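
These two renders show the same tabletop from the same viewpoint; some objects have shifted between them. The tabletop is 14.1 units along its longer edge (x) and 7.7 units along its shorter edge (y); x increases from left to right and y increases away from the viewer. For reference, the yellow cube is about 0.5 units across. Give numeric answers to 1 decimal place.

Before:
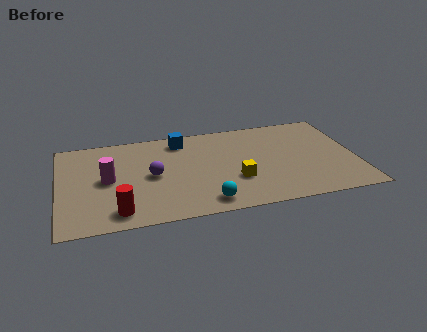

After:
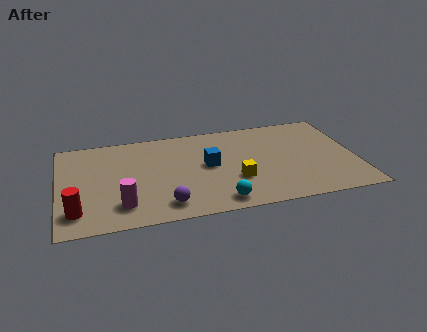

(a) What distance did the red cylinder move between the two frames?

1.9

The red cylinder was near (2.7, 1.2) before and (0.8, 1.6) after, so it travelled √(1.9² + 0.4²) ≈ 1.9 units.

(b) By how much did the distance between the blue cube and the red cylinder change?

+0.6

They were about 6.2 units apart before and 6.8 after — 0.6 units further apart.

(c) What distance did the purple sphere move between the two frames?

2.5

From (4.4, 3.8) to (4.9, 1.3), the purple sphere covered √(0.5² + 2.5²) ≈ 2.5 units.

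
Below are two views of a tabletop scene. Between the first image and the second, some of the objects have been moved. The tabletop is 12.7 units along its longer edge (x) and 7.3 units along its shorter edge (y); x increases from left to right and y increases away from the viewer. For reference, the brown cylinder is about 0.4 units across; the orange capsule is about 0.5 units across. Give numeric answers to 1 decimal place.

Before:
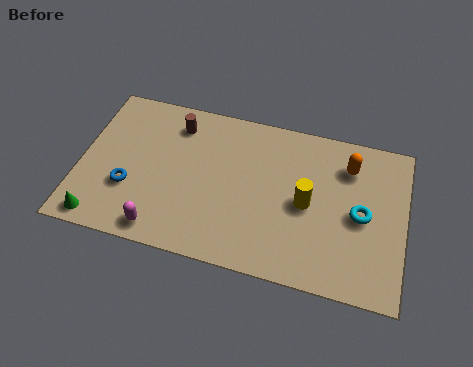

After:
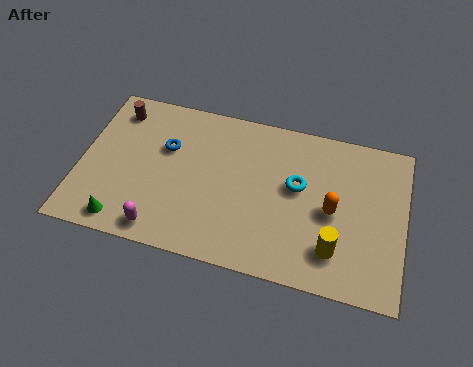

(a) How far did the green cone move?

0.9

The green cone was near (1.0, 0.8) before and (1.9, 0.9) after, so it travelled √(0.9² + 0.1²) ≈ 0.9 units.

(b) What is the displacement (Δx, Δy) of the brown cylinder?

(-2.4, 0.1)

From the two frames, the brown cylinder sits at roughly (3.6, 5.9) before and (1.2, 6.0) after.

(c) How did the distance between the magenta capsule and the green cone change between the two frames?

-0.9

They were about 2.4 units apart before and 1.5 after — 0.9 units closer together.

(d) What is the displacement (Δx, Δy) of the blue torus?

(1.3, 2.2)

From the two frames, the blue torus sits at roughly (2.0, 2.5) before and (3.3, 4.7) after.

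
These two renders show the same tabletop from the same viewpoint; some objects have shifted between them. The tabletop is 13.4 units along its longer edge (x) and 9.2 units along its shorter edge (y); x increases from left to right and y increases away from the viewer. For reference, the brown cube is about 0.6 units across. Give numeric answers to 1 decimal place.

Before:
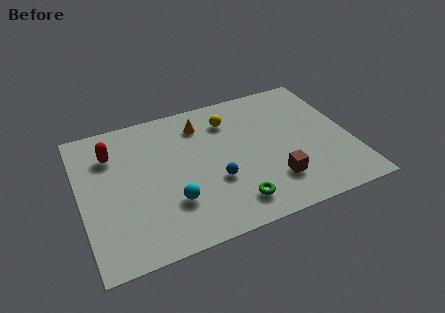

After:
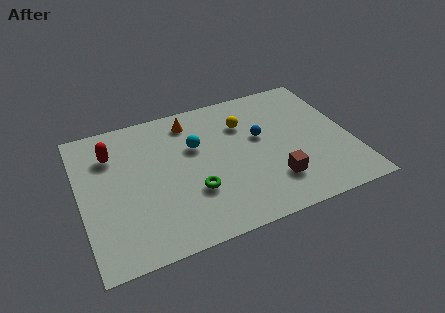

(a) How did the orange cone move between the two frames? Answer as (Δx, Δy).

(-0.5, 0.4)

From the two frames, the orange cone sits at roughly (6.2, 7.3) before and (5.7, 7.7) after.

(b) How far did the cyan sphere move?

3.5

The cyan sphere was near (4.3, 2.7) before and (5.8, 5.9) after, so it travelled √(1.5² + 3.2²) ≈ 3.5 units.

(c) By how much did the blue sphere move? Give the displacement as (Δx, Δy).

(2.5, 2.1)

The blue sphere was at about (6.5, 3.3) and moved to about (9.0, 5.4).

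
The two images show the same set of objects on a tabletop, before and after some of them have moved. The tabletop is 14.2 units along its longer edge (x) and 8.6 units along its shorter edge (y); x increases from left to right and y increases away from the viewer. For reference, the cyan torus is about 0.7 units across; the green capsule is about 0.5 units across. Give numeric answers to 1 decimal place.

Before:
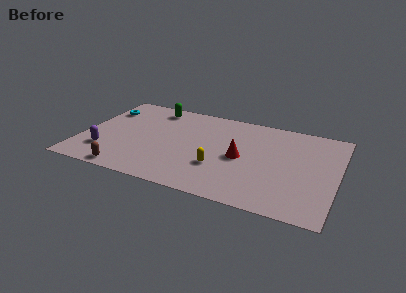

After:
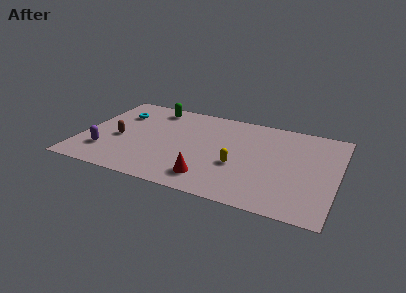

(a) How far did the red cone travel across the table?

2.9

From (8.9, 4.1) to (7.4, 1.6), the red cone covered √(1.5² + 2.5²) ≈ 2.9 units.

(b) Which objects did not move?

the green capsule and the purple capsule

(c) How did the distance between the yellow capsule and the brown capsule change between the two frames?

+1.4

They were about 5.3 units apart before and 6.7 after — 1.4 units further apart.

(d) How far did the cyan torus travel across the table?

0.9

The cyan torus was near (0.9, 6.4) before and (1.8, 6.2) after, so it travelled √(0.9² + 0.2²) ≈ 0.9 units.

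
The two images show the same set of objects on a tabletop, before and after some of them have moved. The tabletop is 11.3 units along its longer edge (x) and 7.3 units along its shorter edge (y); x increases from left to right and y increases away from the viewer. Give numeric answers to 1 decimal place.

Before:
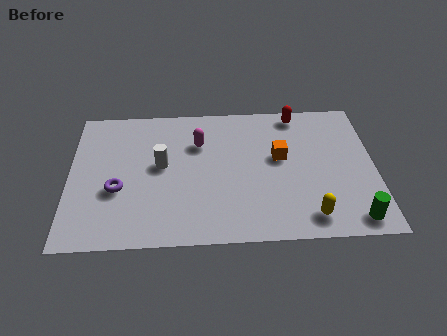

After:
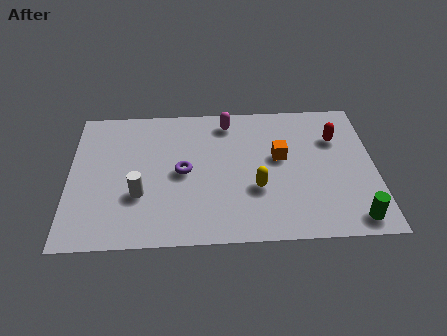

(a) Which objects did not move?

the orange cube and the green cylinder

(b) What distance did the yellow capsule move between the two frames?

2.4

The yellow capsule was near (8.8, 1.1) before and (6.9, 2.6) after, so it travelled √(1.9² + 1.5²) ≈ 2.4 units.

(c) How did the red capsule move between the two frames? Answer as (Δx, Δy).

(1.4, -1.4)

From the two frames, the red capsule sits at roughly (8.5, 6.5) before and (9.9, 5.1) after.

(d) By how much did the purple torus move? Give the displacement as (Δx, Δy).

(2.4, 0.8)

The purple torus was at about (1.8, 2.8) and moved to about (4.2, 3.6).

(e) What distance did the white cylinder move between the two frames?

1.7

The white cylinder was near (3.4, 4.0) before and (2.6, 2.5) after, so it travelled √(0.8² + 1.5²) ≈ 1.7 units.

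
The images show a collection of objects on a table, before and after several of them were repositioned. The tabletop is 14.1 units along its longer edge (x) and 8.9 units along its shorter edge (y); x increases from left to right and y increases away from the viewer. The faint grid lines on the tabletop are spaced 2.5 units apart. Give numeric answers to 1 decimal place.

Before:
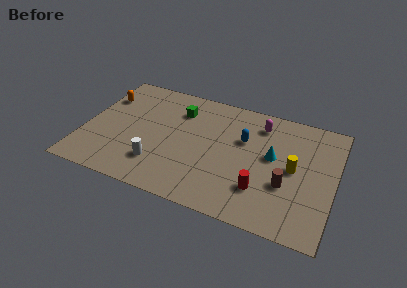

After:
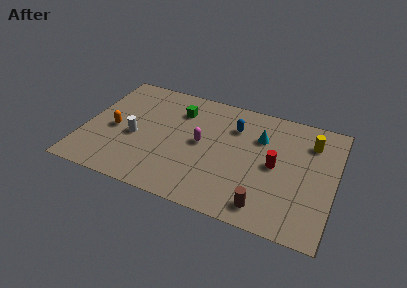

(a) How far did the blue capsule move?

1.0

From (8.9, 5.7) to (8.3, 6.5), the blue capsule covered √(0.6² + 0.8²) ≈ 1.0 units.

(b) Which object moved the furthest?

the magenta capsule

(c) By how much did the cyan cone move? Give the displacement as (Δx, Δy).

(-0.8, 1.2)

The cyan cone was at about (10.6, 5.0) and moved to about (9.8, 6.2).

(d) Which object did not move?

the green cube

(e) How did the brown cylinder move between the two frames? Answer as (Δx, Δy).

(-1.0, -1.9)

From the two frames, the brown cylinder sits at roughly (11.5, 3.2) before and (10.5, 1.3) after.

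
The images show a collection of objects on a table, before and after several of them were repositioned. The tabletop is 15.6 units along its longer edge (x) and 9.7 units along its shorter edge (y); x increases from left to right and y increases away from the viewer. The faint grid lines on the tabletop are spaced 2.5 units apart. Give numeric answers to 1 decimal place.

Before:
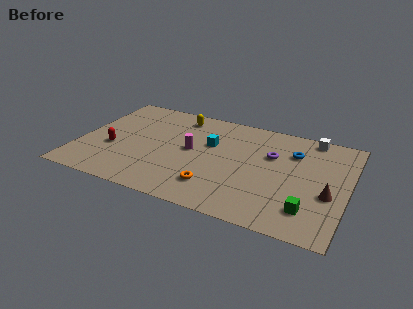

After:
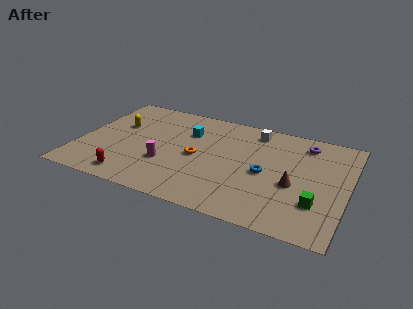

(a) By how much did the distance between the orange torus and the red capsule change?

-1.6

They were about 6.4 units apart before and 4.8 after — 1.6 units closer together.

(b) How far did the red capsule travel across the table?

2.8

The red capsule moved from about (2.0, 3.7) to (3.4, 1.3), a distance of √(1.4² + 2.4²) ≈ 2.8.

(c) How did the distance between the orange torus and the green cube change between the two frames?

+1.9

Before: roughly 5.4 units apart; after: 7.3. That's 1.9 units further apart.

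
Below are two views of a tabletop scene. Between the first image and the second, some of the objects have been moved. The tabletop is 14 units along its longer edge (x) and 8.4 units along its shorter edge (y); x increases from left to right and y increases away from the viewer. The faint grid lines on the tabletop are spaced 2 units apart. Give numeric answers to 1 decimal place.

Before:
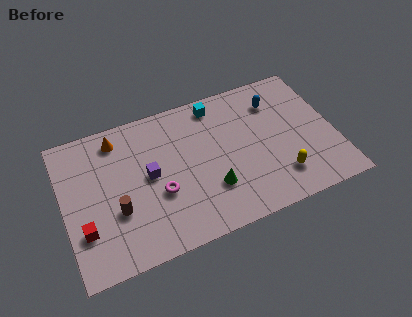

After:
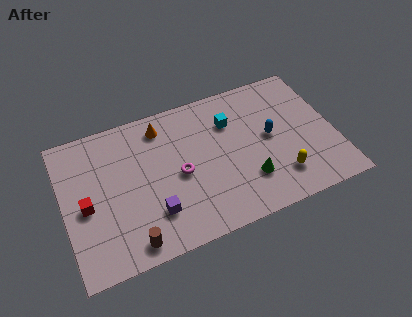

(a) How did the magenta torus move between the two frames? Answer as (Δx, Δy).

(1.1, 0.7)

The magenta torus was at about (4.8, 3.2) and moved to about (5.9, 3.9).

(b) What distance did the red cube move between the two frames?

1.3

The red cube was near (0.9, 2.5) before and (1.1, 3.8) after, so it travelled √(0.2² + 1.3²) ≈ 1.3 units.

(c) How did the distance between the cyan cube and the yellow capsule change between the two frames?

-1.4

They were about 6.0 units apart before and 4.6 after — 1.4 units closer together.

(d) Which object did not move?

the yellow capsule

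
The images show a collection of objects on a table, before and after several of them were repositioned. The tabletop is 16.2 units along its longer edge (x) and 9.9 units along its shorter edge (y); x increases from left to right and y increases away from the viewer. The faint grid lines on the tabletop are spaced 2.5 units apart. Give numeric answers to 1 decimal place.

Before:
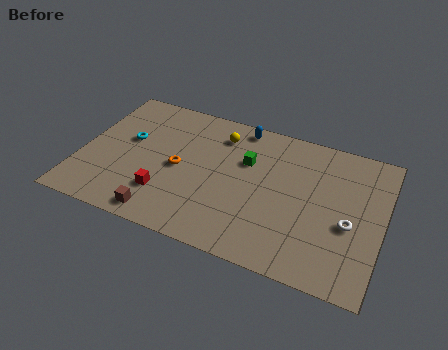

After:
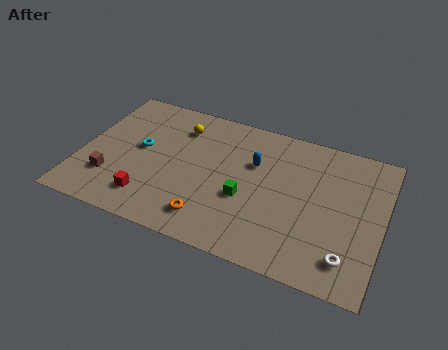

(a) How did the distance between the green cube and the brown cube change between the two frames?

+0.6

Before: roughly 6.7 units apart; after: 7.3. That's 0.6 units further apart.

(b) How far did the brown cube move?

3.4

The brown cube was near (4.8, 1.1) before and (1.8, 2.7) after, so it travelled √(3.0² + 1.6²) ≈ 3.4 units.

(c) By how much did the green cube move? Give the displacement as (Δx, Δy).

(0.2, -2.6)

From the two frames, the green cube sits at roughly (8.8, 6.5) before and (9.0, 3.9) after.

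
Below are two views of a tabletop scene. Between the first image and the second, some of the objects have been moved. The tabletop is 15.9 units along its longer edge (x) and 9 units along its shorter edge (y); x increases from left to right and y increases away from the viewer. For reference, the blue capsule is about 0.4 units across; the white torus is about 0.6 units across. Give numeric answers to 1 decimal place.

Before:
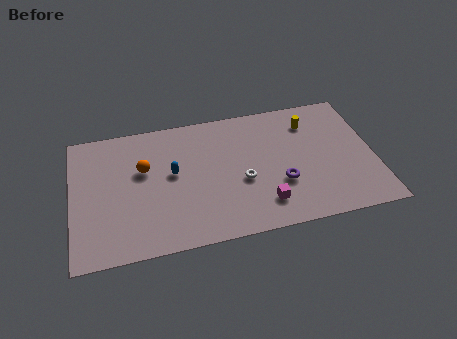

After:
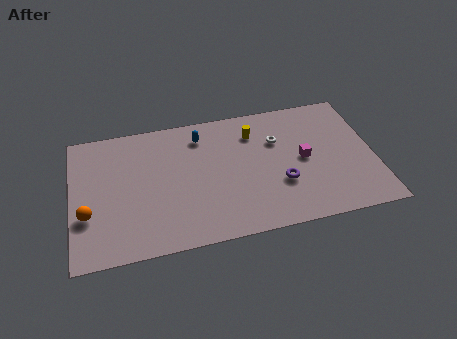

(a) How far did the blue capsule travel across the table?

2.8

From (5.3, 5.0) to (6.9, 7.3), the blue capsule covered √(1.6² + 2.3²) ≈ 2.8 units.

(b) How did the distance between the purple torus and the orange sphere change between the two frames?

+2.6

Before: roughly 7.5 units apart; after: 10.1. That's 2.6 units further apart.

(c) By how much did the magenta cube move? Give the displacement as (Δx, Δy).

(2.3, 2.6)

From the two frames, the magenta cube sits at roughly (9.9, 1.9) before and (12.2, 4.5) after.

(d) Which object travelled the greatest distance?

the orange sphere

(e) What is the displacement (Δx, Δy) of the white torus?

(2.0, 2.4)

The white torus was at about (8.9, 3.7) and moved to about (10.9, 6.1).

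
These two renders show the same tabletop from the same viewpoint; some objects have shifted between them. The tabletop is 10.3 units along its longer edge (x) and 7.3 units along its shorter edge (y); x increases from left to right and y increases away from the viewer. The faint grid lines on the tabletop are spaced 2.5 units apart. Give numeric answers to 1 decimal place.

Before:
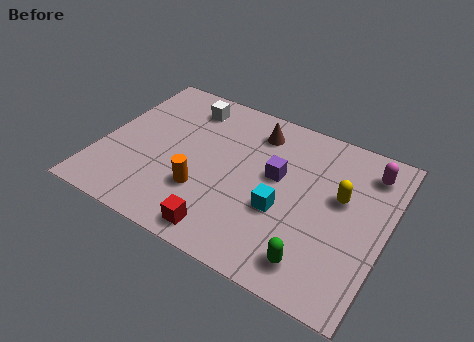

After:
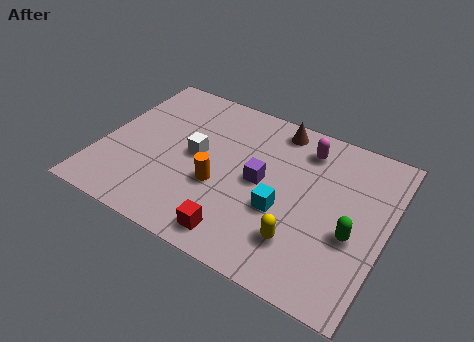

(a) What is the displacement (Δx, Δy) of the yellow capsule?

(-1.1, -2.5)

From the two frames, the yellow capsule sits at roughly (8.6, 4.3) before and (7.5, 1.8) after.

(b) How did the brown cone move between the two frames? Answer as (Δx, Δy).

(0.7, 0.5)

The brown cone started near (5.3, 5.9) and ended near (6.0, 6.4).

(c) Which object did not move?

the cyan cube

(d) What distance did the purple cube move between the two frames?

0.7

The purple cube moved from about (6.3, 4.2) to (5.8, 3.7), a distance of √(0.5² + 0.5²) ≈ 0.7.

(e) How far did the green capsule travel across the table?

2.0

From (8.1, 1.2) to (9.2, 2.9), the green capsule covered √(1.1² + 1.7²) ≈ 2.0 units.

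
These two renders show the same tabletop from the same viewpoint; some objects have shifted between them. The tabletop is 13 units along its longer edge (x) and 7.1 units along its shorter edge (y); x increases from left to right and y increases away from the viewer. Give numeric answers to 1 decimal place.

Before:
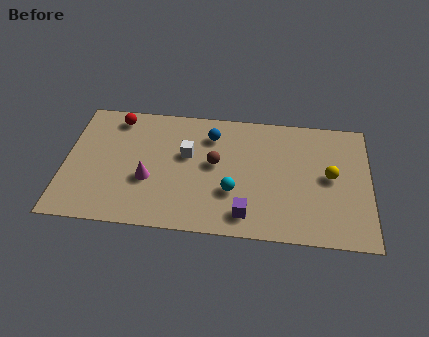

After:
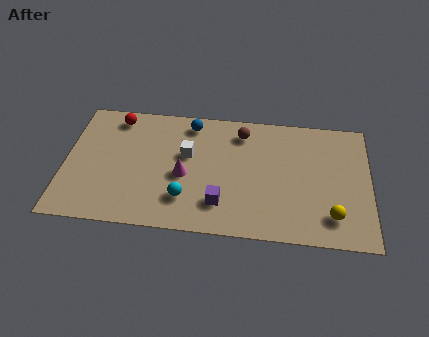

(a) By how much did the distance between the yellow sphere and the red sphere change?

+0.9

They were about 9.5 units apart before and 10.4 after — 0.9 units further apart.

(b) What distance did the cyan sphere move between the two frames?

2.1

The cyan sphere moved from about (7.2, 2.4) to (5.2, 1.8), a distance of √(2.0² + 0.6²) ≈ 2.1.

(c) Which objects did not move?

the white cube and the red sphere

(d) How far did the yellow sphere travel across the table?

2.2

The yellow sphere moved from about (11.3, 3.7) to (11.4, 1.5), a distance of √(0.1² + 2.2²) ≈ 2.2.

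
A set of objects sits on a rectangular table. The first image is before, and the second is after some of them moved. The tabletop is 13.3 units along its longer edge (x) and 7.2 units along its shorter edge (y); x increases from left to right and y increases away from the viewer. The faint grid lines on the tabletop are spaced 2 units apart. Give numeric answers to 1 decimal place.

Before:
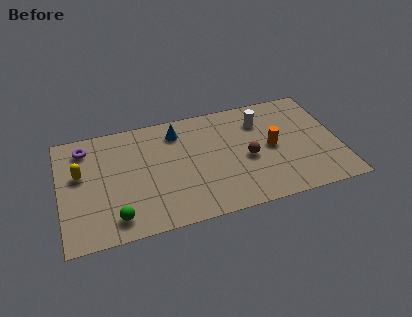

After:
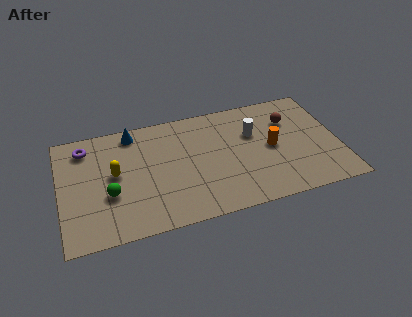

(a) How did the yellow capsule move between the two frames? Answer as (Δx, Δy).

(1.6, -0.4)

The yellow capsule started near (1.0, 4.3) and ended near (2.6, 3.9).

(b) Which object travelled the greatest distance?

the brown sphere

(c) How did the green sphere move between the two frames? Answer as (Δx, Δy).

(-0.2, 1.5)

From the two frames, the green sphere sits at roughly (2.5, 1.2) before and (2.3, 2.7) after.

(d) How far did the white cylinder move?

0.8

The white cylinder was near (9.7, 5.4) before and (9.3, 4.7) after, so it travelled √(0.4² + 0.7²) ≈ 0.8 units.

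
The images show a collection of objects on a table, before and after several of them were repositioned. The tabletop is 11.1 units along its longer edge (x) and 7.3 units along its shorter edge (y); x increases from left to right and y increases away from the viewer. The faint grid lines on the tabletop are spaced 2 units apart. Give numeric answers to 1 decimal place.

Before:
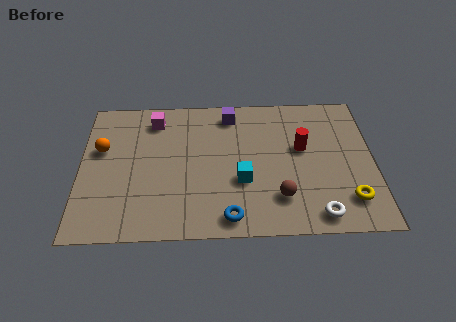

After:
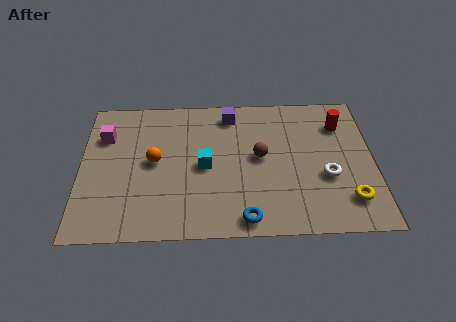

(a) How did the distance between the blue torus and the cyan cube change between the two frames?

+1.2

They were about 1.9 units apart before and 3.1 after — 1.2 units further apart.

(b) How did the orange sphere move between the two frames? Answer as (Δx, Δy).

(2.0, -0.7)

The orange sphere started near (0.8, 4.5) and ended near (2.8, 3.8).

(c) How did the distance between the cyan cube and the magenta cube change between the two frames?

-0.5

The distance was about 4.7 in the first image and 4.2 in the second, so they moved 0.5 units closer together.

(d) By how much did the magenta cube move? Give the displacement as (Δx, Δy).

(-1.9, -0.8)

The magenta cube started near (2.8, 6.0) and ended near (0.9, 5.2).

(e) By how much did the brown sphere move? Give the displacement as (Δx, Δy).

(-0.7, 2.1)

The brown sphere started near (7.5, 1.8) and ended near (6.8, 3.9).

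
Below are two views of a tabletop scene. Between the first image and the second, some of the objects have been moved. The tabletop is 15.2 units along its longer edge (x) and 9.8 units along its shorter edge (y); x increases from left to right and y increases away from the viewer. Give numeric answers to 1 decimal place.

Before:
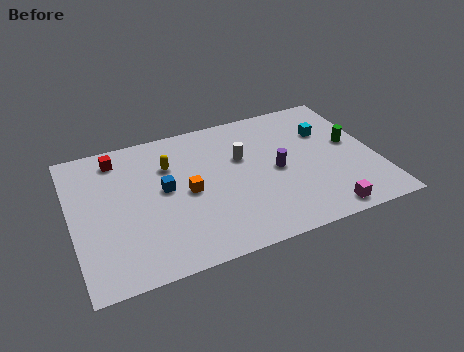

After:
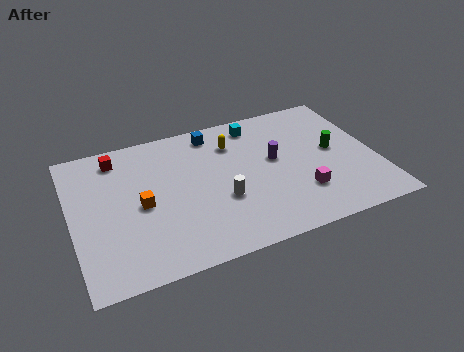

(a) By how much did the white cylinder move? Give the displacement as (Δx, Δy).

(-1.3, -2.6)

The white cylinder was at about (8.6, 6.2) and moved to about (7.3, 3.6).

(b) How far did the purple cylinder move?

0.8

The purple cylinder was near (10.2, 4.7) before and (10.2, 5.5) after, so it travelled √(0.0² + 0.8²) ≈ 0.8 units.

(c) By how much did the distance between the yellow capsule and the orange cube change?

+3.3

The distance was about 2.3 in the first image and 5.6 in the second, so they moved 3.3 units further apart.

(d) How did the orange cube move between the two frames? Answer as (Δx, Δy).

(-2.3, -0.1)

The orange cube was at about (5.7, 4.7) and moved to about (3.4, 4.6).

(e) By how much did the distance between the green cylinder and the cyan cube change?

+3.1

They were about 1.7 units apart before and 4.8 after — 3.1 units further apart.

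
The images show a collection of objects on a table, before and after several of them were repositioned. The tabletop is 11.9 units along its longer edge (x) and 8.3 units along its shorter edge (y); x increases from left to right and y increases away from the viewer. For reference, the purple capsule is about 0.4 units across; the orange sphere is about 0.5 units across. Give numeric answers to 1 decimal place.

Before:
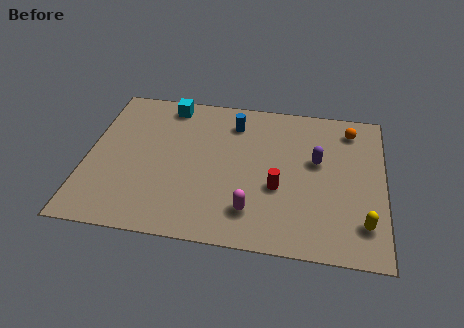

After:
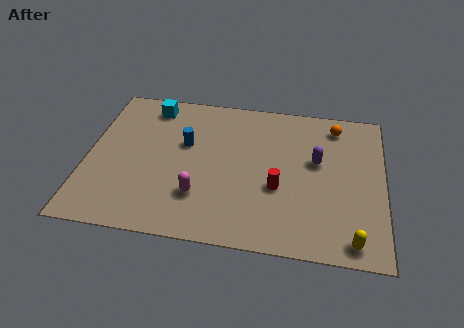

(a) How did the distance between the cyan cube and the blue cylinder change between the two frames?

-0.3

The distance was about 2.8 in the first image and 2.5 in the second, so they moved 0.3 units closer together.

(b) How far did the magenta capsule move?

2.2

From (6.7, 1.8) to (4.6, 2.3), the magenta capsule covered √(2.1² + 0.5²) ≈ 2.2 units.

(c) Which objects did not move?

the red cylinder and the purple capsule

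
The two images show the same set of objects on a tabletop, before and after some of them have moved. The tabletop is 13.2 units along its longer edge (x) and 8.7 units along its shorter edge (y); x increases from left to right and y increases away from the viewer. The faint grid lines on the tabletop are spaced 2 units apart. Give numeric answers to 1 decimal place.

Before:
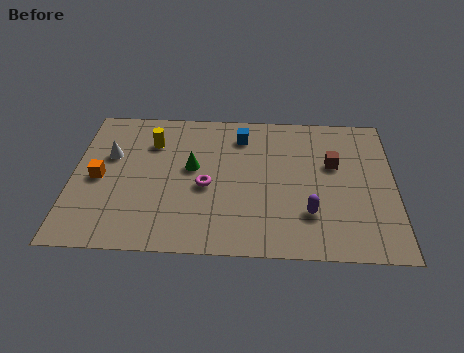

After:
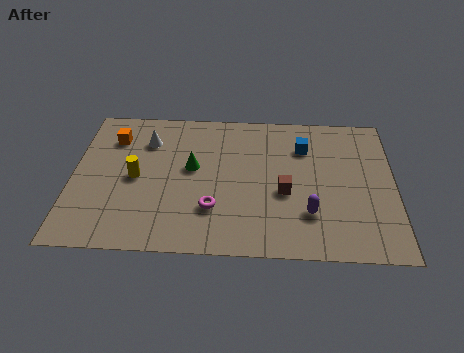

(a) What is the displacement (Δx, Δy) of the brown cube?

(-2.0, -1.8)

The brown cube was at about (10.7, 5.4) and moved to about (8.7, 3.6).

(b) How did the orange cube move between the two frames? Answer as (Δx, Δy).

(0.5, 2.5)

The orange cube was at about (1.1, 4.1) and moved to about (1.6, 6.6).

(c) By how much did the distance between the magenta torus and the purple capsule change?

-0.5

They were about 4.4 units apart before and 3.9 after — 0.5 units closer together.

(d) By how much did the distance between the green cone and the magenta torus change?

+1.3

The distance was about 1.3 in the first image and 2.6 in the second, so they moved 1.3 units further apart.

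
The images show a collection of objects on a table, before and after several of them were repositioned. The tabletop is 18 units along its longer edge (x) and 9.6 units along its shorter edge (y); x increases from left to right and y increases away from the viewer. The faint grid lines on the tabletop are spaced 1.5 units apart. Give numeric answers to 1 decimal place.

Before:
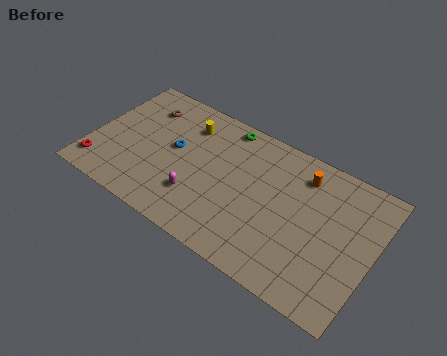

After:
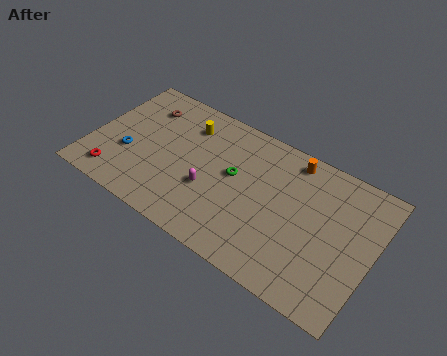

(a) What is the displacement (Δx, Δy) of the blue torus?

(-2.7, -1.8)

The blue torus was at about (5.2, 5.3) and moved to about (2.5, 3.5).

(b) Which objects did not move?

the yellow cylinder and the brown torus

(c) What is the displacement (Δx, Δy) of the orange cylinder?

(-0.8, 0.7)

From the two frames, the orange cylinder sits at roughly (13.2, 7.7) before and (12.4, 8.4) after.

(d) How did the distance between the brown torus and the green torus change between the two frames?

+1.3

They were about 5.3 units apart before and 6.6 after — 1.3 units further apart.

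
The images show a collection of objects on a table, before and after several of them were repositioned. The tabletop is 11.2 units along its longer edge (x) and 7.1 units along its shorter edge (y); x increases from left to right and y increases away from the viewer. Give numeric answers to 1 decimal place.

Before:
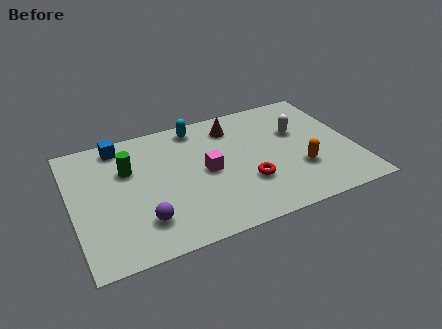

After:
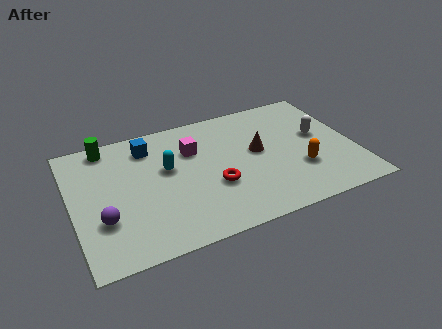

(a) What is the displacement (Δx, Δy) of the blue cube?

(1.1, -0.5)

The blue cube was at about (2.1, 6.2) and moved to about (3.2, 5.7).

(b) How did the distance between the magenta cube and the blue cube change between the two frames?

-2.3

Before: roughly 4.2 units apart; after: 1.9. That's 2.3 units closer together.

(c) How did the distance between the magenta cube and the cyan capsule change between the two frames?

-1.4

The distance was about 2.7 in the first image and 1.3 in the second, so they moved 1.4 units closer together.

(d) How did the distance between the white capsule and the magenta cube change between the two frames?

+1.2

They were about 3.9 units apart before and 5.1 after — 1.2 units further apart.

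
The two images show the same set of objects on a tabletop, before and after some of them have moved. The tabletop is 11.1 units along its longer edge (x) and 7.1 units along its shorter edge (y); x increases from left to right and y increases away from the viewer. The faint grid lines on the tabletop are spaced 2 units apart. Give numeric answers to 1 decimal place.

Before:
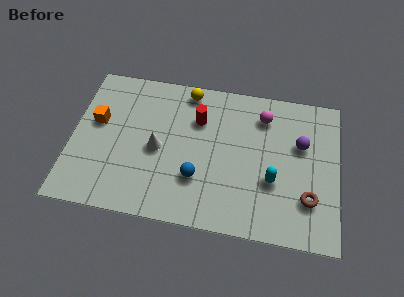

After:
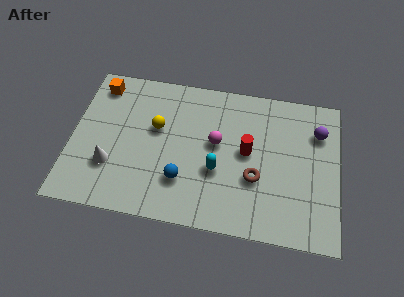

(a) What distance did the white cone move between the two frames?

2.2

The white cone moved from about (3.6, 3.3) to (1.7, 2.2), a distance of √(1.9² + 1.1²) ≈ 2.2.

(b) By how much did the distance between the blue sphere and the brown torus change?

-1.5

They were about 4.6 units apart before and 3.1 after — 1.5 units closer together.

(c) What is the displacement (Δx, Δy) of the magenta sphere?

(-1.9, -1.6)

From the two frames, the magenta sphere sits at roughly (7.9, 5.6) before and (6.0, 4.0) after.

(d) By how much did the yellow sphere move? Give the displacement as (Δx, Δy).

(-1.2, -2.0)

The yellow sphere was at about (4.7, 6.3) and moved to about (3.5, 4.3).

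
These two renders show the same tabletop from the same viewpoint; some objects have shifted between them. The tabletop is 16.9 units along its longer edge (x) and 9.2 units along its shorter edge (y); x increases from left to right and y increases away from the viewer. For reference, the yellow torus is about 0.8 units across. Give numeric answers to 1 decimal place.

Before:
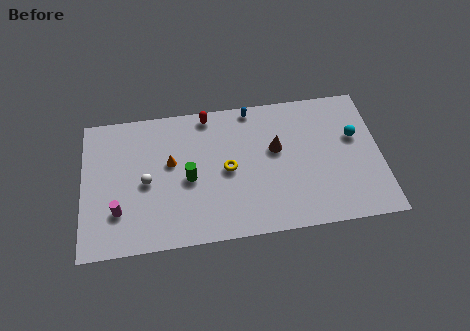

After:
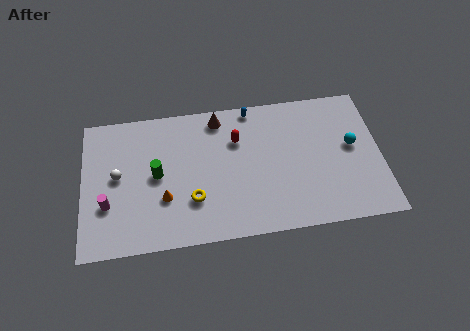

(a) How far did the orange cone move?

2.3

The orange cone was near (5.0, 5.4) before and (4.6, 3.1) after, so it travelled √(0.4² + 2.3²) ≈ 2.3 units.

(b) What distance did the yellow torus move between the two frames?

2.6

The yellow torus was near (8.2, 4.5) before and (6.2, 2.8) after, so it travelled √(2.0² + 1.7²) ≈ 2.6 units.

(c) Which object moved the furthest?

the brown cone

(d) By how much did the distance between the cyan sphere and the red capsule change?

-2.1

They were about 8.7 units apart before and 6.6 after — 2.1 units closer together.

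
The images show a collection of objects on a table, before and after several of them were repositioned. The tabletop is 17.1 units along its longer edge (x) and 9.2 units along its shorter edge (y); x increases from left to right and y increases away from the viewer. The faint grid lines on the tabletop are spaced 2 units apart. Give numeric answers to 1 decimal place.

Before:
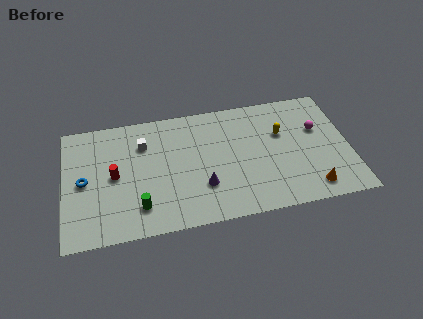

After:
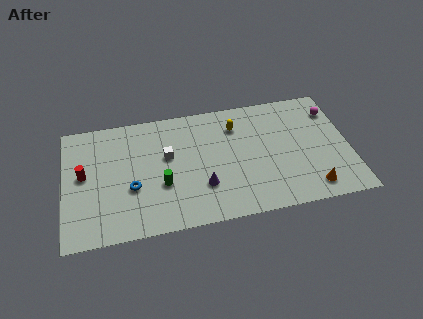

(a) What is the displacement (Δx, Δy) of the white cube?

(1.4, -1.2)

The white cube was at about (4.8, 6.7) and moved to about (6.2, 5.5).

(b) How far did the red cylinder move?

1.8

From (3.0, 4.6) to (1.2, 5.0), the red cylinder covered √(1.8² + 0.4²) ≈ 1.8 units.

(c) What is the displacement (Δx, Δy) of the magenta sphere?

(1.0, 1.3)

The magenta sphere started near (15.3, 5.8) and ended near (16.3, 7.1).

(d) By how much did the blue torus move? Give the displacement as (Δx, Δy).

(2.8, -1.0)

The blue torus was at about (1.2, 4.5) and moved to about (4.0, 3.5).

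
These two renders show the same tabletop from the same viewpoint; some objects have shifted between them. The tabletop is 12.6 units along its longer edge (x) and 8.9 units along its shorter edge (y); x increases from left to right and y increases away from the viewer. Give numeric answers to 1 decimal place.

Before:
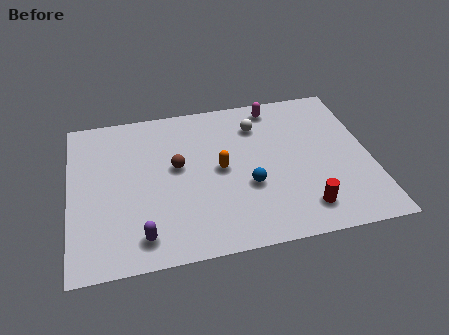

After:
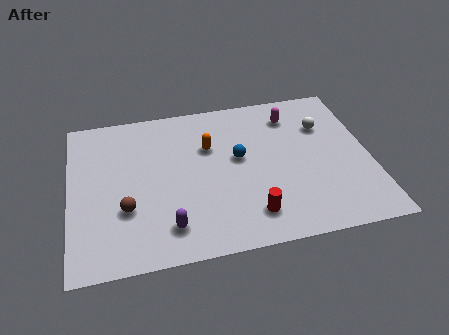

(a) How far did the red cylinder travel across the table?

2.2

The red cylinder moved from about (9.6, 1.6) to (7.4, 1.7), a distance of √(2.2² + 0.1²) ≈ 2.2.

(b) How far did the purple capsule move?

1.1

The purple capsule was near (2.9, 1.4) before and (4.0, 1.7) after, so it travelled √(1.1² + 0.3²) ≈ 1.1 units.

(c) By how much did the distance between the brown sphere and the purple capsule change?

-1.8

They were about 3.9 units apart before and 2.1 after — 1.8 units closer together.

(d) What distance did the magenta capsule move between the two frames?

1.0

The magenta capsule moved from about (8.8, 7.8) to (9.5, 7.1), a distance of √(0.7² + 0.7²) ≈ 1.0.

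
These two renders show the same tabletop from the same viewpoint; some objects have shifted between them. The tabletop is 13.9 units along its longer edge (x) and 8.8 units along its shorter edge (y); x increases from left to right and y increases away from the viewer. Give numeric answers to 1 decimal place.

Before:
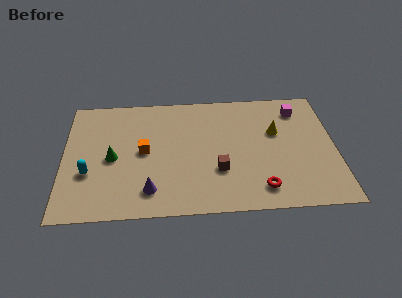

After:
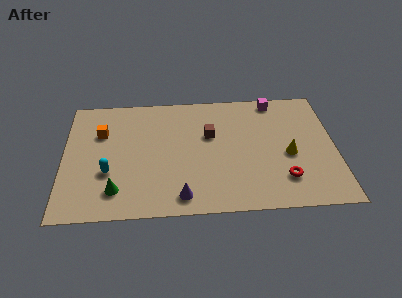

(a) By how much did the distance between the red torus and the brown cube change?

+2.5

They were about 2.5 units apart before and 5.0 after — 2.5 units further apart.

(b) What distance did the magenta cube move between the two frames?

1.4

The magenta cube was near (12.1, 7.1) before and (10.9, 7.9) after, so it travelled √(1.2² + 0.8²) ≈ 1.4 units.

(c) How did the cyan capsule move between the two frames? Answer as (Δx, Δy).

(1.0, 0.0)

From the two frames, the cyan capsule sits at roughly (1.3, 3.1) before and (2.3, 3.1) after.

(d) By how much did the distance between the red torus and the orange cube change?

+3.5

The distance was about 6.6 in the first image and 10.1 in the second, so they moved 3.5 units further apart.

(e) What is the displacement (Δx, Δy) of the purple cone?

(1.6, -0.5)

The purple cone was at about (4.4, 1.7) and moved to about (6.0, 1.2).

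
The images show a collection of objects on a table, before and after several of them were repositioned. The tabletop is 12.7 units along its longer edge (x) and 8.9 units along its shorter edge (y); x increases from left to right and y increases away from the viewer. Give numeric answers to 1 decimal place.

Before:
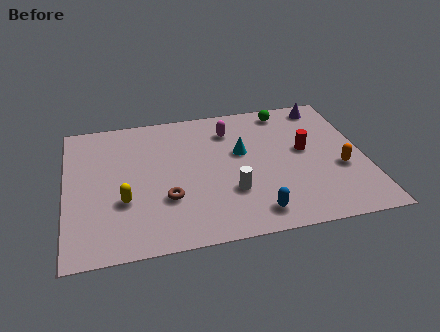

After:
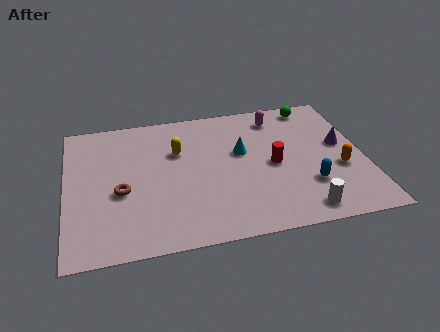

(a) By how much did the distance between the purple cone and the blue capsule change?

-4.5

They were about 7.4 units apart before and 2.9 after — 4.5 units closer together.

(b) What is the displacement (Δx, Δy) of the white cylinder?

(2.9, -1.7)

The white cylinder was at about (6.9, 2.8) and moved to about (9.8, 1.1).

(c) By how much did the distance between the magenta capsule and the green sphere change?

-1.0

Before: roughly 2.7 units apart; after: 1.7. That's 1.0 units closer together.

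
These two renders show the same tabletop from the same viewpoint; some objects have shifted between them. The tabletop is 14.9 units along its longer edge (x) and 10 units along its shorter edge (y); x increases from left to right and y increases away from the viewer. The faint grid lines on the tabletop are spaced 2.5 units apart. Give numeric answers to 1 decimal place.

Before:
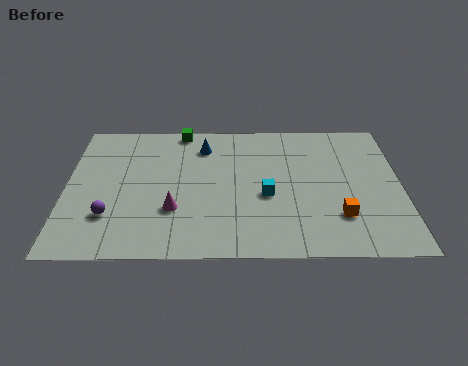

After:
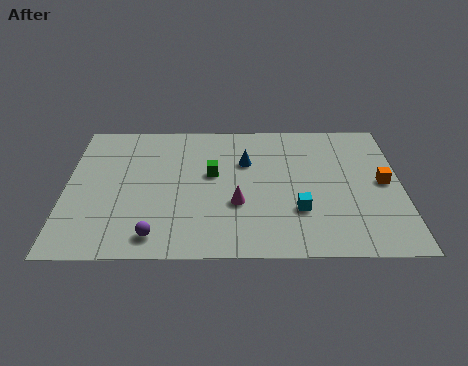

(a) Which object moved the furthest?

the green cube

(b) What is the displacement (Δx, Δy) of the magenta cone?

(2.8, 0.4)

From the two frames, the magenta cone sits at roughly (4.8, 3.2) before and (7.6, 3.6) after.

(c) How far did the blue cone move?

2.2

The blue cone moved from about (6.1, 7.9) to (8.0, 6.7), a distance of √(1.9² + 1.2²) ≈ 2.2.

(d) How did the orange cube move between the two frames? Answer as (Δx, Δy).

(2.0, 2.4)

The orange cube was at about (12.1, 2.7) and moved to about (14.1, 5.1).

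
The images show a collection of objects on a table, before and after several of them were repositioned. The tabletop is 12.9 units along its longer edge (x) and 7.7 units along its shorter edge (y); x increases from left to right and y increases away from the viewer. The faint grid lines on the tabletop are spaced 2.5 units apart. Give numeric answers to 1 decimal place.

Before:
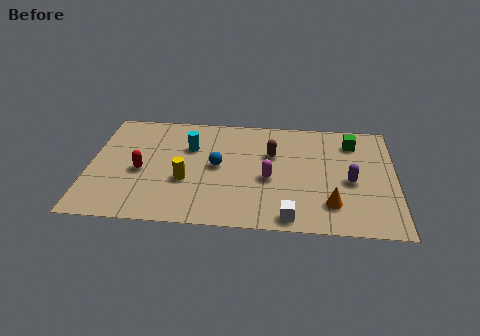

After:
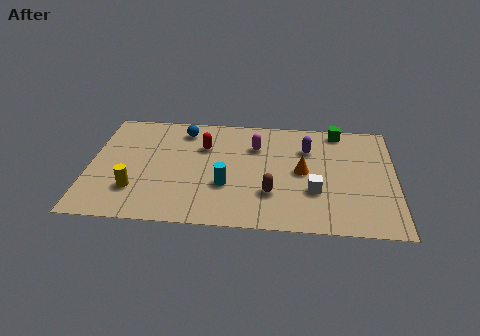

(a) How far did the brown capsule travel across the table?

2.7

From (7.7, 5.0) to (7.7, 2.3), the brown capsule covered √(0.0² + 2.7²) ≈ 2.7 units.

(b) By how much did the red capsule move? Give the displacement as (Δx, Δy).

(2.6, 1.9)

The red capsule started near (2.2, 3.4) and ended near (4.8, 5.3).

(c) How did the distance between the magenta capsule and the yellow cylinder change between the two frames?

+2.5

Before: roughly 3.5 units apart; after: 6.0. That's 2.5 units further apart.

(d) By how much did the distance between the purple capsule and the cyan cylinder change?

-2.6

The distance was about 7.0 in the first image and 4.4 in the second, so they moved 2.6 units closer together.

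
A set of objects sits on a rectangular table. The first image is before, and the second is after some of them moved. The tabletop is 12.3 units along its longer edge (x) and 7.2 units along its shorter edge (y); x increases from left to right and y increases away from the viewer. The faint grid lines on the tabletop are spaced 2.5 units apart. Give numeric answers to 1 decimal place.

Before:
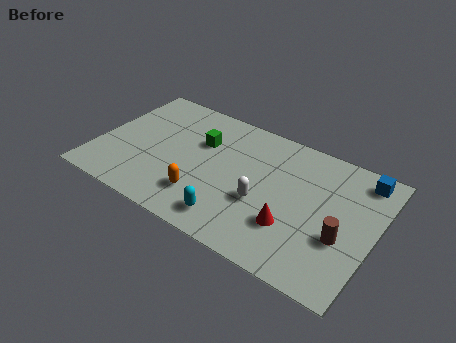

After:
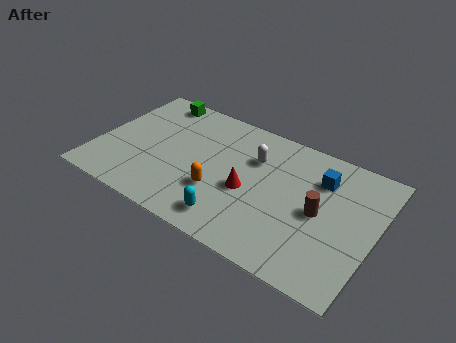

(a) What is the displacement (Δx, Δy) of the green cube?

(-2.4, 1.6)

From the two frames, the green cube sits at roughly (4.4, 4.8) before and (2.0, 6.4) after.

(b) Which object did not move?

the cyan capsule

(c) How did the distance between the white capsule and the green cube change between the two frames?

+1.3

Before: roughly 3.7 units apart; after: 5.0. That's 1.3 units further apart.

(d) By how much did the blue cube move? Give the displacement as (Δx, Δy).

(-1.7, -0.9)

The blue cube started near (11.4, 6.2) and ended near (9.7, 5.3).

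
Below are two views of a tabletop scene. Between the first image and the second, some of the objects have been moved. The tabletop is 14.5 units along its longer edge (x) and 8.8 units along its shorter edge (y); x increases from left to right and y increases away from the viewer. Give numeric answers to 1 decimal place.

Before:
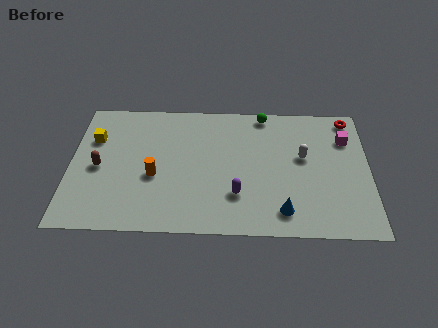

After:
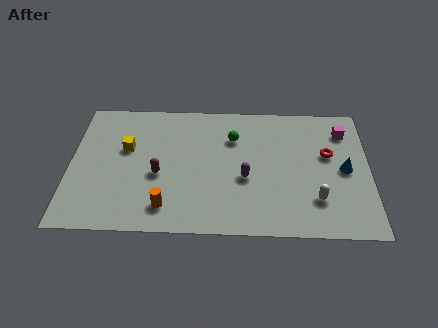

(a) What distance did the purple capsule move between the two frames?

1.2

The purple capsule was near (8.1, 2.5) before and (8.5, 3.6) after, so it travelled √(0.4² + 1.1²) ≈ 1.2 units.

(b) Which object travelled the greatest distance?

the blue cone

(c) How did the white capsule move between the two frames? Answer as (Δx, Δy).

(0.6, -2.8)

From the two frames, the white capsule sits at roughly (11.3, 5.1) before and (11.9, 2.3) after.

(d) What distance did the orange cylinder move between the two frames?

2.1

The orange cylinder moved from about (4.1, 3.6) to (4.7, 1.6), a distance of √(0.6² + 2.0²) ≈ 2.1.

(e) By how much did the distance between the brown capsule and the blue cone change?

-0.3

The distance was about 9.3 in the first image and 9.0 in the second, so they moved 0.3 units closer together.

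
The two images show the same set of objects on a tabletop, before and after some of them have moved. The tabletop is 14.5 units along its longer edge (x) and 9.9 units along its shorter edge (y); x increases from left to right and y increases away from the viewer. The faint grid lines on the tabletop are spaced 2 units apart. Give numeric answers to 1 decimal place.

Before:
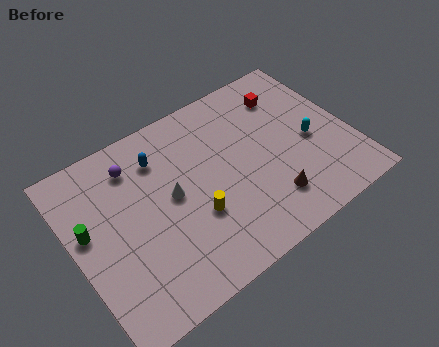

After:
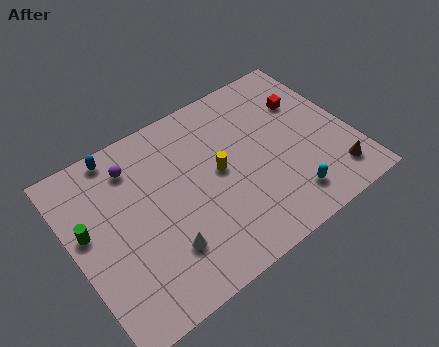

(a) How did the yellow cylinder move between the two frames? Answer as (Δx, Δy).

(1.6, 1.7)

From the two frames, the yellow cylinder sits at roughly (6.0, 3.5) before and (7.6, 5.2) after.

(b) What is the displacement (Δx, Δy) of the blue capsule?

(-1.9, 1.4)

The blue capsule started near (4.9, 7.6) and ended near (3.0, 9.0).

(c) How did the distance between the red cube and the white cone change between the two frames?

+2.2

The distance was about 7.2 in the first image and 9.4 in the second, so they moved 2.2 units further apart.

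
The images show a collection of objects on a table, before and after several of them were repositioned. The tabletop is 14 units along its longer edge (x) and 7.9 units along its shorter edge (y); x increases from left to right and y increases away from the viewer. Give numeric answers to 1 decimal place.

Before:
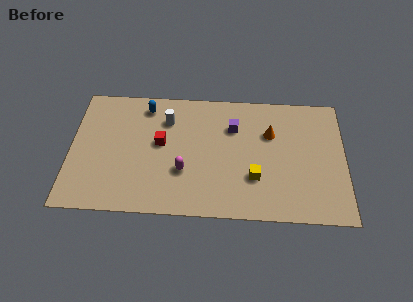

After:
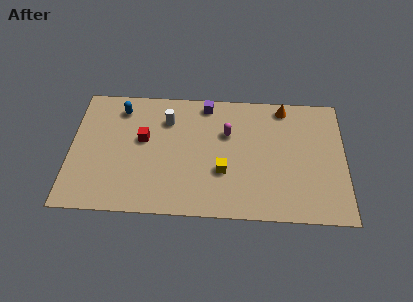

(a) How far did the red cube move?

0.9

The red cube moved from about (4.6, 4.4) to (3.7, 4.6), a distance of √(0.9² + 0.2²) ≈ 0.9.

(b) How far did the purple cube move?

2.0

The purple cube moved from about (8.3, 5.6) to (6.9, 7.0), a distance of √(1.4² + 1.4²) ≈ 2.0.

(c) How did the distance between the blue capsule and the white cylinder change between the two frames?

+1.1

They were about 1.4 units apart before and 2.5 after — 1.1 units further apart.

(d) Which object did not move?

the white cylinder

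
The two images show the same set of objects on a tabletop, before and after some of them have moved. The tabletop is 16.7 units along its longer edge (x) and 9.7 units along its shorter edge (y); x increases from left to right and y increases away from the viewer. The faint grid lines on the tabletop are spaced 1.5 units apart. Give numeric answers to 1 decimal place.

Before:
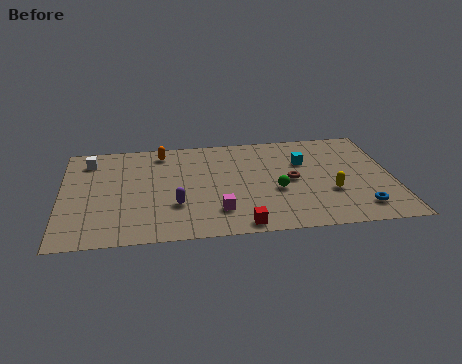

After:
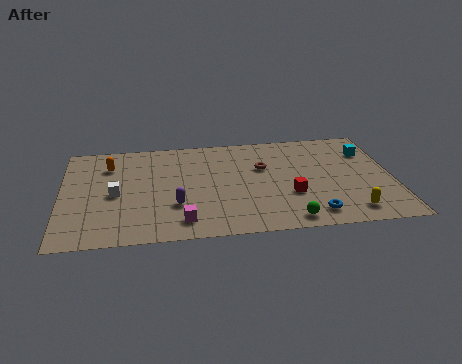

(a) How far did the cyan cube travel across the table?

3.4

From (12.3, 6.5) to (15.6, 7.1), the cyan cube covered √(3.3² + 0.6²) ≈ 3.4 units.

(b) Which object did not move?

the purple capsule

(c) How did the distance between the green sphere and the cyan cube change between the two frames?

+4.4

They were about 3.0 units apart before and 7.4 after — 4.4 units further apart.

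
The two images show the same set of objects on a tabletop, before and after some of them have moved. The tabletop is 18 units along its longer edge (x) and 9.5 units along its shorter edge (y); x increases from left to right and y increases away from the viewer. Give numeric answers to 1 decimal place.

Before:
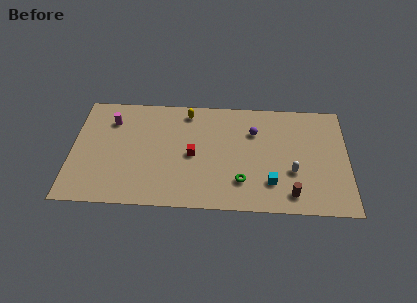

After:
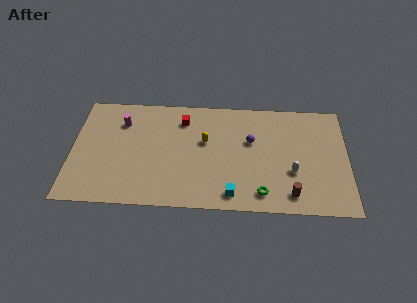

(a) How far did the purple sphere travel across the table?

0.8

The purple sphere moved from about (11.9, 6.7) to (11.7, 5.9), a distance of √(0.2² + 0.8²) ≈ 0.8.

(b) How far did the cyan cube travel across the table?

2.7

The cyan cube moved from about (13.0, 2.4) to (10.5, 1.3), a distance of √(2.5² + 1.1²) ≈ 2.7.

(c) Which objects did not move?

the brown cylinder and the white capsule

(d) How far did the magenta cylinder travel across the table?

0.7

The magenta cylinder was near (2.5, 7.2) before and (3.2, 7.1) after, so it travelled √(0.7² + 0.1²) ≈ 0.7 units.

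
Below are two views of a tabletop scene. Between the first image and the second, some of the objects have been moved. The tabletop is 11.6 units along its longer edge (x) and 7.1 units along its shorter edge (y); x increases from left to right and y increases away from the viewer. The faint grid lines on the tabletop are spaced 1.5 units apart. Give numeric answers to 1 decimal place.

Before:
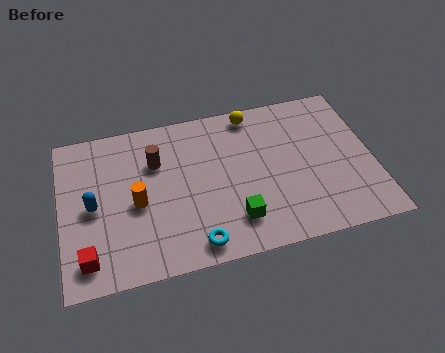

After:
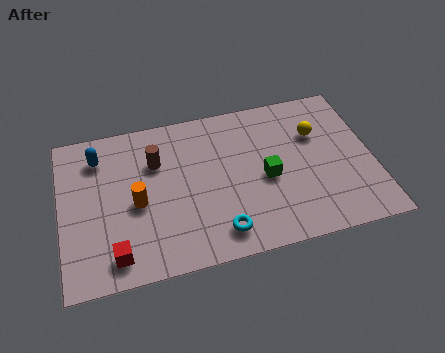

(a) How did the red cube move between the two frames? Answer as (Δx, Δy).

(1.0, -0.1)

From the two frames, the red cube sits at roughly (0.9, 1.2) before and (1.9, 1.1) after.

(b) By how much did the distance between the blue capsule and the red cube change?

+2.3

The distance was about 2.2 in the first image and 4.5 in the second, so they moved 2.3 units further apart.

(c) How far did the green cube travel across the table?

2.1

The green cube moved from about (6.3, 1.6) to (7.6, 3.2), a distance of √(1.3² + 1.6²) ≈ 2.1.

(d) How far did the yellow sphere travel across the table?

2.7

From (7.3, 6.3) to (9.6, 4.8), the yellow sphere covered √(2.3² + 1.5²) ≈ 2.7 units.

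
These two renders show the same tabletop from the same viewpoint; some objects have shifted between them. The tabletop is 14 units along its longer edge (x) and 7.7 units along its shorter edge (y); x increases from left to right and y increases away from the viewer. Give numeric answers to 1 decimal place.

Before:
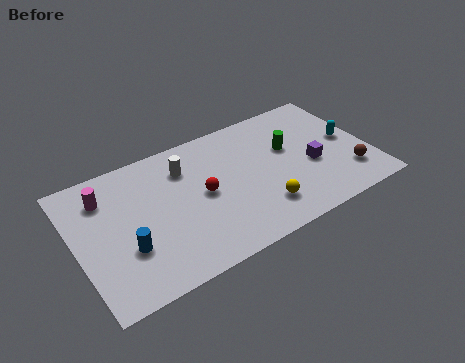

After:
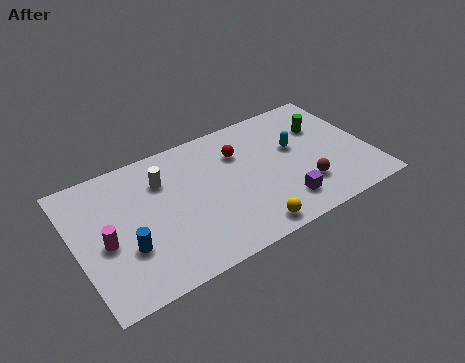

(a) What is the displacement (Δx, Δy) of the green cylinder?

(1.8, 0.6)

The green cylinder was at about (10.3, 4.7) and moved to about (12.1, 5.3).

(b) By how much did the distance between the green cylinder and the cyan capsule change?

-1.2

They were about 2.9 units apart before and 1.7 after — 1.2 units closer together.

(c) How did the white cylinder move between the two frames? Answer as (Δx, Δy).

(-1.1, -0.2)

The white cylinder started near (5.4, 5.8) and ended near (4.3, 5.6).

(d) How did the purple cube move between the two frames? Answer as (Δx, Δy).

(-1.7, -1.6)

From the two frames, the purple cube sits at roughly (11.2, 3.2) before and (9.5, 1.6) after.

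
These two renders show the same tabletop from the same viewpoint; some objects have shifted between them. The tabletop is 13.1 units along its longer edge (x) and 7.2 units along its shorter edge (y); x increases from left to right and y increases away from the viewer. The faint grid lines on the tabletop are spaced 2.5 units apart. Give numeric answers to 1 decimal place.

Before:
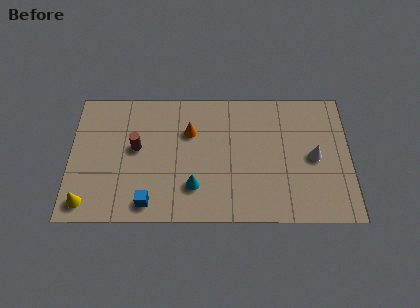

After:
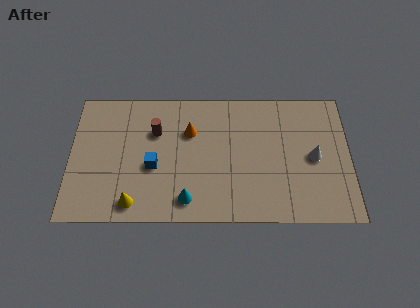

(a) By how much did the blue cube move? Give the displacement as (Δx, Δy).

(0.2, 2.0)

The blue cube was at about (3.7, 1.0) and moved to about (3.9, 3.0).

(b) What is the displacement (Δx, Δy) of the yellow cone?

(2.2, 0.0)

The yellow cone started near (0.8, 1.0) and ended near (3.0, 1.0).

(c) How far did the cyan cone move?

0.8

From (5.8, 1.9) to (5.5, 1.2), the cyan cone covered √(0.3² + 0.7²) ≈ 0.8 units.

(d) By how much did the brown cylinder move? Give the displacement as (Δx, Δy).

(0.9, 0.9)

From the two frames, the brown cylinder sits at roughly (3.1, 4.0) before and (4.0, 4.9) after.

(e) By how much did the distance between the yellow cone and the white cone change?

-2.1

They were about 10.9 units apart before and 8.8 after — 2.1 units closer together.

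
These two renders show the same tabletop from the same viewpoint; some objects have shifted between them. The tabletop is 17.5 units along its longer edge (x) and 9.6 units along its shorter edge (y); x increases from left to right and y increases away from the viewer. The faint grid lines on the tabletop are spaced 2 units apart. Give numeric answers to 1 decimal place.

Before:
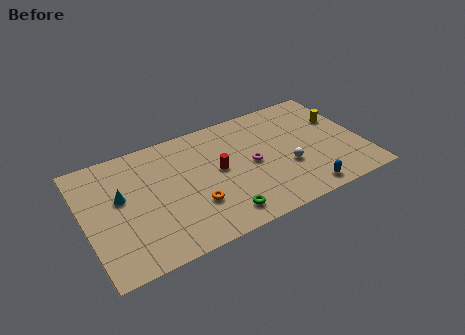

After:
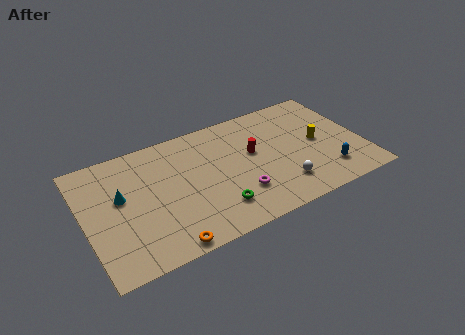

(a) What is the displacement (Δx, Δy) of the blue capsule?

(1.7, 1.0)

From the two frames, the blue capsule sits at roughly (13.3, 1.1) before and (15.0, 2.1) after.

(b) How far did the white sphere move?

1.4

The white sphere was near (12.6, 3.5) before and (12.1, 2.2) after, so it travelled √(0.5² + 1.3²) ≈ 1.4 units.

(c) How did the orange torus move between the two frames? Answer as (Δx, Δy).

(-2.1, -2.2)

The orange torus started near (6.6, 3.0) and ended near (4.5, 0.8).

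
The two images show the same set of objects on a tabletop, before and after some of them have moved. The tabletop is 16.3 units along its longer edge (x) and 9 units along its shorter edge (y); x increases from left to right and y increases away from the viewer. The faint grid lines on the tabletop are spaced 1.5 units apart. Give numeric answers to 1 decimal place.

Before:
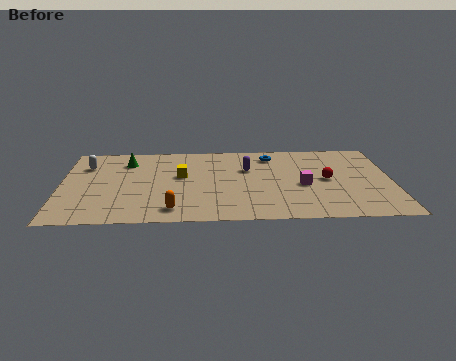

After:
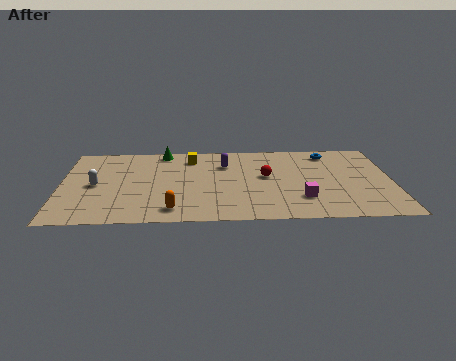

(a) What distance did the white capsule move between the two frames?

2.4

From (1.2, 6.6) to (1.7, 4.3), the white capsule covered √(0.5² + 2.3²) ≈ 2.4 units.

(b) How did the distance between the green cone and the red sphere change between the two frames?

-4.2

The distance was about 10.2 in the first image and 6.0 in the second, so they moved 4.2 units closer together.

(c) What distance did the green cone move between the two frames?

2.1

The green cone moved from about (3.2, 7.0) to (5.0, 8.1), a distance of √(1.8² + 1.1²) ≈ 2.1.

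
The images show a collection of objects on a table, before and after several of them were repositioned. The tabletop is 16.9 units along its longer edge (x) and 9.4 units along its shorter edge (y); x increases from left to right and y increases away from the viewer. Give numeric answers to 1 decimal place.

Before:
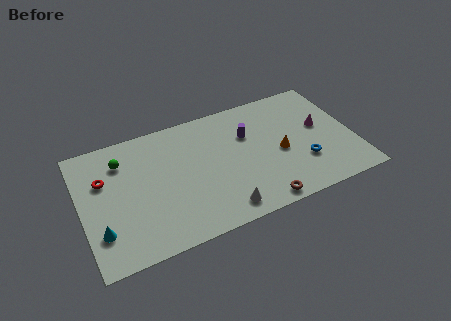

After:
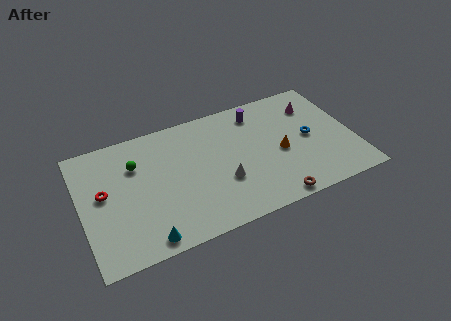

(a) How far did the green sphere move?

1.0

From (2.7, 7.2) to (3.5, 6.6), the green sphere covered √(0.8² + 0.6²) ≈ 1.0 units.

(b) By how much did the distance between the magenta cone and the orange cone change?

+0.9

Before: roughly 2.9 units apart; after: 3.8. That's 0.9 units further apart.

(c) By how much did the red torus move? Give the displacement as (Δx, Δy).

(-0.1, -1.0)

The red torus started near (1.5, 6.2) and ended near (1.4, 5.2).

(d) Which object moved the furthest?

the cyan cone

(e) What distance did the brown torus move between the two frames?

0.8

The brown torus moved from about (10.6, 0.9) to (11.4, 0.8), a distance of √(0.8² + 0.1²) ≈ 0.8.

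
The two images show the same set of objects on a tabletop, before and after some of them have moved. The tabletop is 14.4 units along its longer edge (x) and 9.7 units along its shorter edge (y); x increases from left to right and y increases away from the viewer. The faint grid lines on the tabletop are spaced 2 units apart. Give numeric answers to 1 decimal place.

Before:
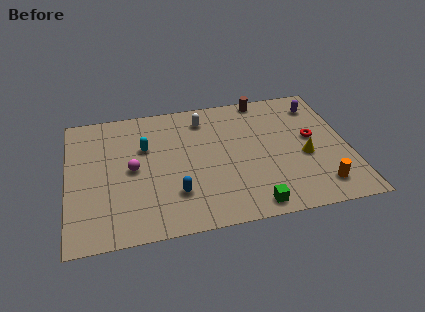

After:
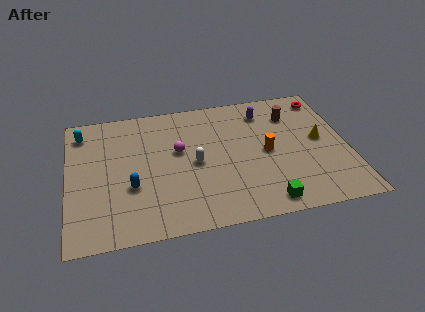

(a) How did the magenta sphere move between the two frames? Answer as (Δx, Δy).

(2.4, 0.9)

The magenta sphere was at about (3.3, 4.8) and moved to about (5.7, 5.7).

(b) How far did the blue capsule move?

2.4

The blue capsule moved from about (5.4, 2.6) to (3.2, 3.5), a distance of √(2.2² + 0.9²) ≈ 2.4.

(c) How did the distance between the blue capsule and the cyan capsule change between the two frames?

+1.1

Before: roughly 4.0 units apart; after: 5.1. That's 1.1 units further apart.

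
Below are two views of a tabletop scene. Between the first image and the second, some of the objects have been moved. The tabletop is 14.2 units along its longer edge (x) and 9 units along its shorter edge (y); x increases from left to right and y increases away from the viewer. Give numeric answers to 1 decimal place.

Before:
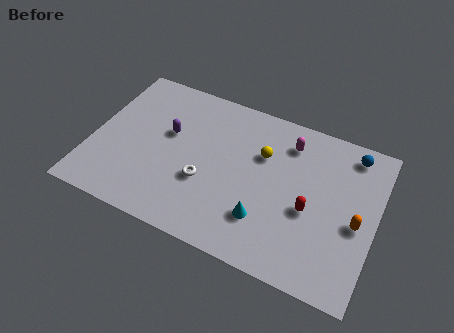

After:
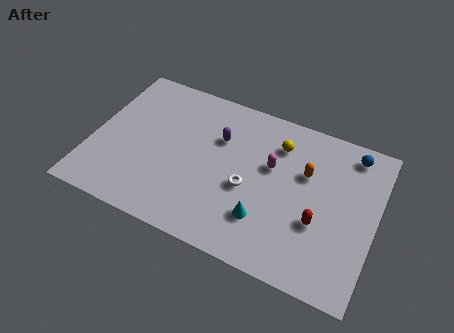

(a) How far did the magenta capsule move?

1.8

From (9.6, 7.2) to (8.9, 5.5), the magenta capsule covered √(0.7² + 1.7²) ≈ 1.8 units.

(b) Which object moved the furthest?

the orange capsule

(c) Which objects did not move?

the cyan cone and the blue sphere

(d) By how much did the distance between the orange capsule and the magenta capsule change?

-3.2

They were about 4.9 units apart before and 1.7 after — 3.2 units closer together.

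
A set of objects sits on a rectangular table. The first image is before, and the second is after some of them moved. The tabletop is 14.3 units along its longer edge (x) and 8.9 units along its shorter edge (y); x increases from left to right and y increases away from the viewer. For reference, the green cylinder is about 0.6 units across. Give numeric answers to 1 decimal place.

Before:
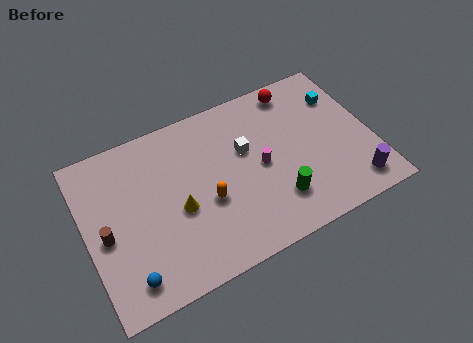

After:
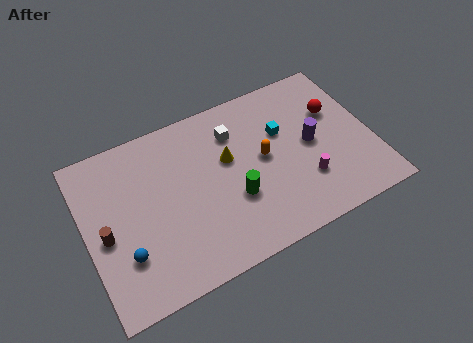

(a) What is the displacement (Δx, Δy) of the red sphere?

(1.7, -2.0)

The red sphere was at about (11.0, 7.8) and moved to about (12.7, 5.8).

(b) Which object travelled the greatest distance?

the purple cylinder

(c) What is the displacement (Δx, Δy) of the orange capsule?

(3.0, 1.1)

The orange capsule was at about (5.9, 3.6) and moved to about (8.9, 4.7).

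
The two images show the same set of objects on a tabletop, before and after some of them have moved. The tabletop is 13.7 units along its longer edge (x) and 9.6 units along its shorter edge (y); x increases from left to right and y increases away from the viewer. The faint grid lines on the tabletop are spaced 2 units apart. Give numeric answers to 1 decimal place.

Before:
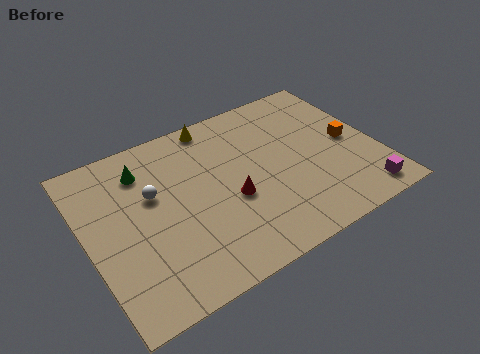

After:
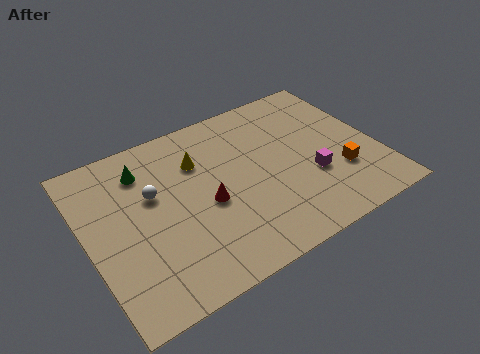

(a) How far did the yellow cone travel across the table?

2.2

The yellow cone was near (6.6, 8.7) before and (5.5, 6.8) after, so it travelled √(1.1² + 1.9²) ≈ 2.2 units.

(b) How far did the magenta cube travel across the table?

3.0

From (12.4, 1.2) to (10.4, 3.4), the magenta cube covered √(2.0² + 2.2²) ≈ 3.0 units.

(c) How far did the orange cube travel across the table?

1.9

The orange cube was near (12.5, 4.7) before and (11.7, 3.0) after, so it travelled √(0.8² + 1.7²) ≈ 1.9 units.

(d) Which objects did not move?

the green cone and the white sphere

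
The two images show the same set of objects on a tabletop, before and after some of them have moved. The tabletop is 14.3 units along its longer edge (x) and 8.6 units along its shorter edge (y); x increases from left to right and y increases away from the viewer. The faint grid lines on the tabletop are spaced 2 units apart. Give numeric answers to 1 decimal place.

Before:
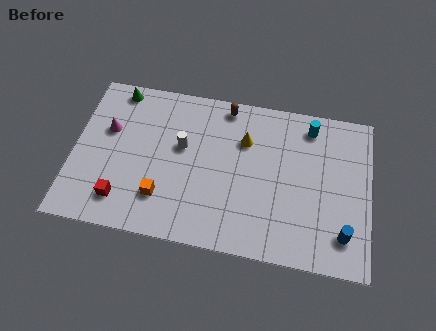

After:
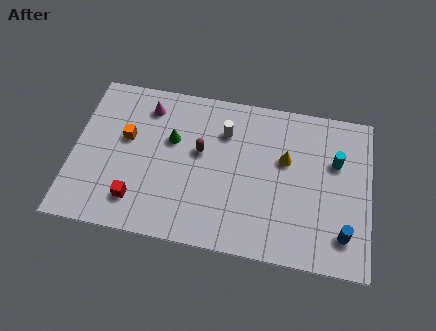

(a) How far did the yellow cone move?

2.1

The yellow cone moved from about (8.2, 6.0) to (10.2, 5.3), a distance of √(2.0² + 0.7²) ≈ 2.1.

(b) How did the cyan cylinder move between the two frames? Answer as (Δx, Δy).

(1.3, -1.7)

The cyan cylinder started near (11.3, 7.3) and ended near (12.6, 5.6).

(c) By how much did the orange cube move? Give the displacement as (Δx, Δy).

(-1.9, 2.9)

From the two frames, the orange cube sits at roughly (4.4, 2.2) before and (2.5, 5.1) after.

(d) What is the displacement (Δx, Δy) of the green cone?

(2.8, -2.3)

The green cone started near (1.9, 7.7) and ended near (4.7, 5.4).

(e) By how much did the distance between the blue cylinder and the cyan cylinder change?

-2.0

The distance was about 5.8 in the first image and 3.8 in the second, so they moved 2.0 units closer together.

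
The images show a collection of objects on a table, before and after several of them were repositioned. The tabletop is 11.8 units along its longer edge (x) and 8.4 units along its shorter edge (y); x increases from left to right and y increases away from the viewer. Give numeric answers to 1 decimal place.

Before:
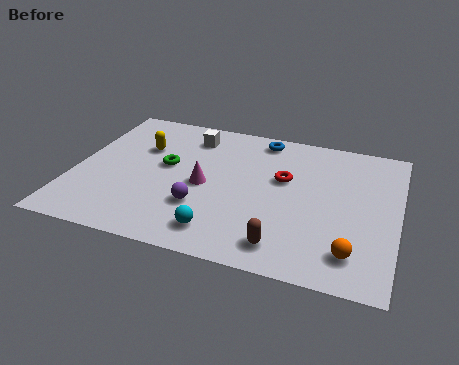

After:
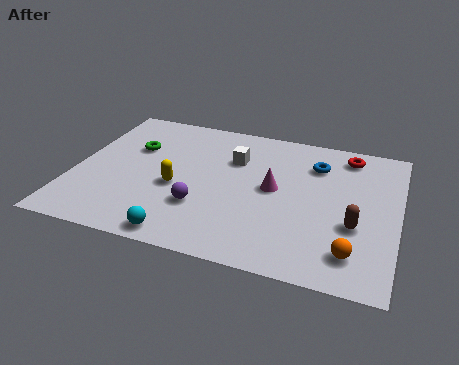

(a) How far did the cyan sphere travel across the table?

1.4

The cyan sphere was near (5.6, 1.4) before and (4.3, 0.8) after, so it travelled √(1.3² + 0.6²) ≈ 1.4 units.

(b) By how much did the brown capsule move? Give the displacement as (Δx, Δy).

(2.4, 1.8)

The brown capsule was at about (7.9, 1.3) and moved to about (10.3, 3.1).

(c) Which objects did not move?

the orange sphere and the purple sphere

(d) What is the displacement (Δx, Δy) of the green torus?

(-1.3, 0.8)

The green torus started near (3.3, 4.7) and ended near (2.0, 5.5).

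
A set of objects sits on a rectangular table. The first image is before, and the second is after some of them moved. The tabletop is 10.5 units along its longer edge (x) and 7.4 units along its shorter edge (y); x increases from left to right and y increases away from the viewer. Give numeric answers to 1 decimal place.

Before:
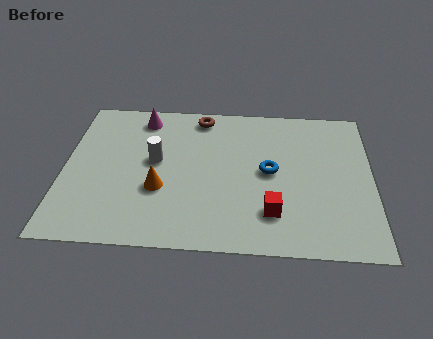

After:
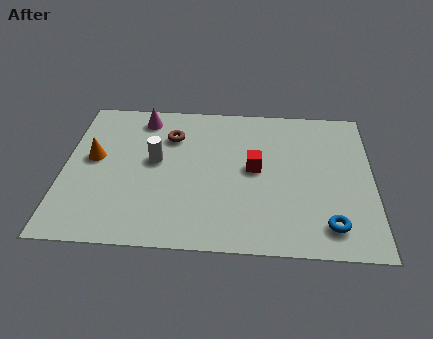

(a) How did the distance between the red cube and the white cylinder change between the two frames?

-1.2

Before: roughly 4.6 units apart; after: 3.4. That's 1.2 units closer together.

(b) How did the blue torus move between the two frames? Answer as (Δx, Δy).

(2.0, -2.5)

From the two frames, the blue torus sits at roughly (7.0, 3.8) before and (9.0, 1.3) after.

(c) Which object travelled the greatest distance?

the blue torus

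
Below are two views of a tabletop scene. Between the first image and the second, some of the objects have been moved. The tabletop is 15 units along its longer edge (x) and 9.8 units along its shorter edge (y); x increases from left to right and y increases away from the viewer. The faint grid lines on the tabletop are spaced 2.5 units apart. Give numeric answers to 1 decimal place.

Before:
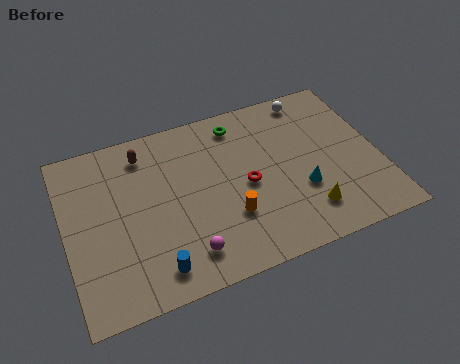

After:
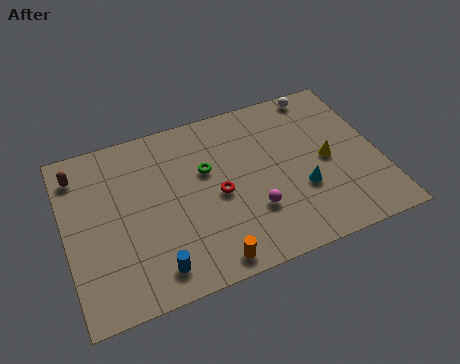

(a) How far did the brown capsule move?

3.2

The brown capsule was near (4.0, 8.1) before and (0.8, 8.0) after, so it travelled √(3.2² + 0.1²) ≈ 3.2 units.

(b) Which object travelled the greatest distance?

the magenta sphere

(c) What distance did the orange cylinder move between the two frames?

2.4

The orange cylinder moved from about (7.6, 3.1) to (6.4, 1.0), a distance of √(1.2² + 2.1²) ≈ 2.4.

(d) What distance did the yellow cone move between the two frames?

2.9

The yellow cone was near (11.2, 2.1) before and (12.5, 4.7) after, so it travelled √(1.3² + 2.6²) ≈ 2.9 units.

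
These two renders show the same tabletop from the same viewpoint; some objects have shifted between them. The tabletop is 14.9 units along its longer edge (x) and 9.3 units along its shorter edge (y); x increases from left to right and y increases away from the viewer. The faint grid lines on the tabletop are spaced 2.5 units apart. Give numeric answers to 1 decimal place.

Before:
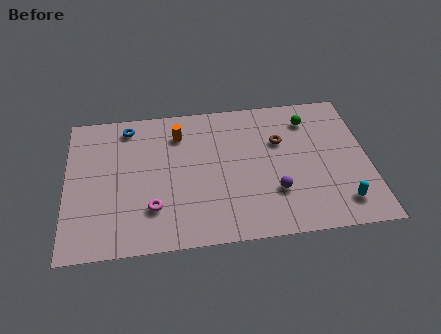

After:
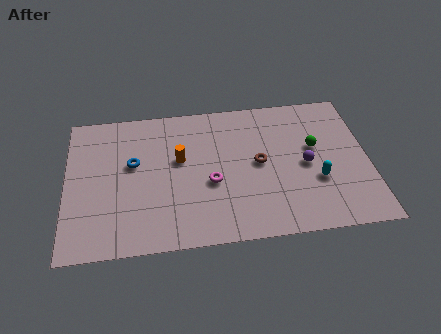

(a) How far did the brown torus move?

1.7

The brown torus was near (10.6, 6.1) before and (9.5, 4.8) after, so it travelled √(1.1² + 1.3²) ≈ 1.7 units.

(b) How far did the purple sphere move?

2.3

The purple sphere was near (10.2, 2.8) before and (11.8, 4.4) after, so it travelled √(1.6² + 1.6²) ≈ 2.3 units.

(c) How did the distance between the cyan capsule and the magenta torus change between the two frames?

-4.0

The distance was about 9.2 in the first image and 5.2 in the second, so they moved 4.0 units closer together.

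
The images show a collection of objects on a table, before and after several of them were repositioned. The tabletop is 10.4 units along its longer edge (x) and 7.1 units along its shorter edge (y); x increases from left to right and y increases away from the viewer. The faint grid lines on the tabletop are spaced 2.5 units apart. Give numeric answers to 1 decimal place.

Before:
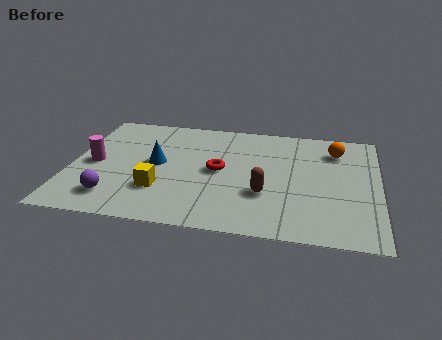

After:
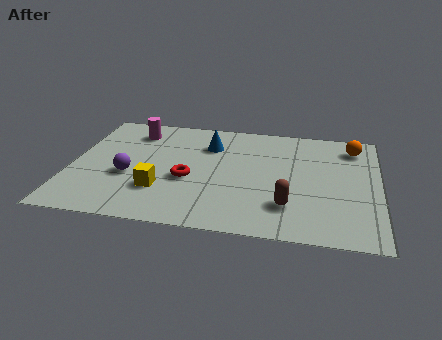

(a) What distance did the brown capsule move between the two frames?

1.0

The brown capsule moved from about (6.6, 2.4) to (7.4, 1.8), a distance of √(0.8² + 0.6²) ≈ 1.0.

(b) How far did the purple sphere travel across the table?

1.5

The purple sphere was near (1.6, 1.4) before and (2.0, 2.8) after, so it travelled √(0.4² + 1.4²) ≈ 1.5 units.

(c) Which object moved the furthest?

the magenta cylinder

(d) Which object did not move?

the yellow cube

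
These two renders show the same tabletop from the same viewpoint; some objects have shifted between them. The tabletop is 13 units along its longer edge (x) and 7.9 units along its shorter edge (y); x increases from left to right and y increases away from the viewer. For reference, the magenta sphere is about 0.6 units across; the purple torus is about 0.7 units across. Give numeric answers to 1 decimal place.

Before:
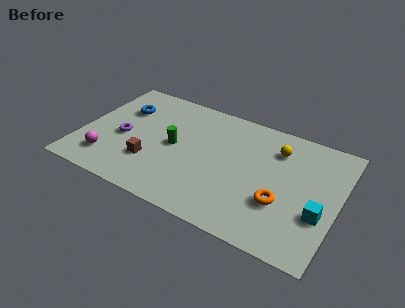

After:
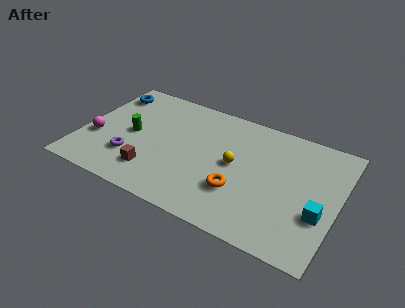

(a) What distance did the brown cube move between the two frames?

0.6

The brown cube moved from about (3.7, 2.4) to (3.9, 1.8), a distance of √(0.2² + 0.6²) ≈ 0.6.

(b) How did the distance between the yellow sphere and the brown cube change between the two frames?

-2.5

Before: roughly 7.0 units apart; after: 4.5. That's 2.5 units closer together.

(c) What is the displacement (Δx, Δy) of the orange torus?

(-2.1, -0.2)

The orange torus started near (10.3, 2.7) and ended near (8.2, 2.5).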